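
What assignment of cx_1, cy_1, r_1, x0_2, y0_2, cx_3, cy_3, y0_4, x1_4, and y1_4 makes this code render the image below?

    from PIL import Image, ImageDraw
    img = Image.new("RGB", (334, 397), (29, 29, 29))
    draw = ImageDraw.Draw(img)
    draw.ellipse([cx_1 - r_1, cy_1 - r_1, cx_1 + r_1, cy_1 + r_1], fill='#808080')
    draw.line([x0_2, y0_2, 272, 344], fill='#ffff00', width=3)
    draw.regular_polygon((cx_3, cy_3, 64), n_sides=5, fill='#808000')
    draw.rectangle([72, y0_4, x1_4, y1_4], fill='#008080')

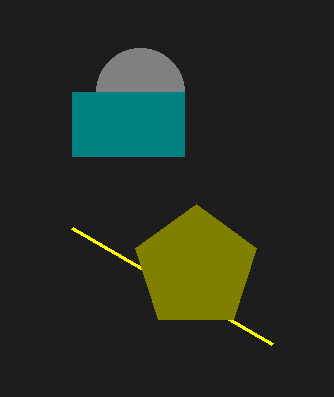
cx_1 = 140, cy_1 = 92, r_1 = 44, x0_2 = 72, y0_2 = 228, cx_3 = 196, cy_3 = 268, y0_4 = 92, x1_4 = 184, y1_4 = 156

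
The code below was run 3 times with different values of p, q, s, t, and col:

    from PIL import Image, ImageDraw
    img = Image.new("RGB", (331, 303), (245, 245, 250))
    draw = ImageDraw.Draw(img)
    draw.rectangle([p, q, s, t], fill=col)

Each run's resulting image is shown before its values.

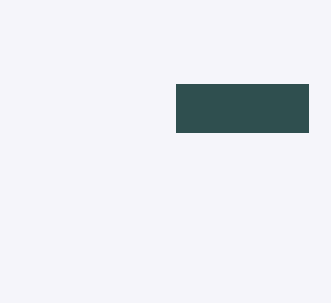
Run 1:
p = 176; q = 84; s = 308; t = 132; col = 'darkslategray'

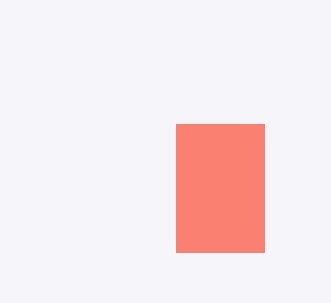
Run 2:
p = 176; q = 124; s = 264; t = 252; col = 'salmon'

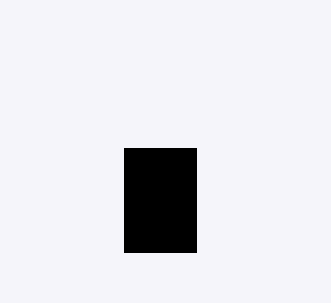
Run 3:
p = 124, q = 148, s = 196, t = 252, col = 'black'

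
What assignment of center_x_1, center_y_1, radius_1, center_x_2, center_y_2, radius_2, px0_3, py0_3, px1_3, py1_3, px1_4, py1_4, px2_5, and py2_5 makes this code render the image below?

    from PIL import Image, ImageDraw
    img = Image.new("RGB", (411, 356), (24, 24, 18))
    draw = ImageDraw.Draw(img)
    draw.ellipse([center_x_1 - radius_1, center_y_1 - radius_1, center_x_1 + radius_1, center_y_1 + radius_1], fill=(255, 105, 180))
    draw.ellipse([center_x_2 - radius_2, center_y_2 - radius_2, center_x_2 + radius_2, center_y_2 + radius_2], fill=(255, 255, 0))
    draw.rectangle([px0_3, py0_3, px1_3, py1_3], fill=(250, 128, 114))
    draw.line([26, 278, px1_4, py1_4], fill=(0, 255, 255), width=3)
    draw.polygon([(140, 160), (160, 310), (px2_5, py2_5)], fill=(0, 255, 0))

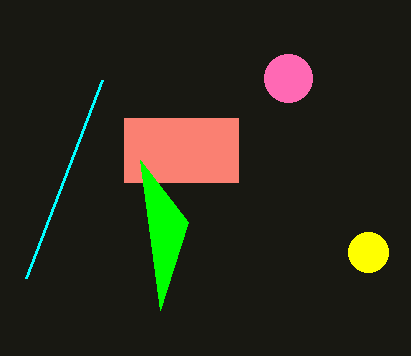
center_x_1 = 288; center_y_1 = 78; radius_1 = 24; center_x_2 = 368; center_y_2 = 252; radius_2 = 20; px0_3 = 124; py0_3 = 118; px1_3 = 238; py1_3 = 182; px1_4 = 102; py1_4 = 80; px2_5 = 188; py2_5 = 222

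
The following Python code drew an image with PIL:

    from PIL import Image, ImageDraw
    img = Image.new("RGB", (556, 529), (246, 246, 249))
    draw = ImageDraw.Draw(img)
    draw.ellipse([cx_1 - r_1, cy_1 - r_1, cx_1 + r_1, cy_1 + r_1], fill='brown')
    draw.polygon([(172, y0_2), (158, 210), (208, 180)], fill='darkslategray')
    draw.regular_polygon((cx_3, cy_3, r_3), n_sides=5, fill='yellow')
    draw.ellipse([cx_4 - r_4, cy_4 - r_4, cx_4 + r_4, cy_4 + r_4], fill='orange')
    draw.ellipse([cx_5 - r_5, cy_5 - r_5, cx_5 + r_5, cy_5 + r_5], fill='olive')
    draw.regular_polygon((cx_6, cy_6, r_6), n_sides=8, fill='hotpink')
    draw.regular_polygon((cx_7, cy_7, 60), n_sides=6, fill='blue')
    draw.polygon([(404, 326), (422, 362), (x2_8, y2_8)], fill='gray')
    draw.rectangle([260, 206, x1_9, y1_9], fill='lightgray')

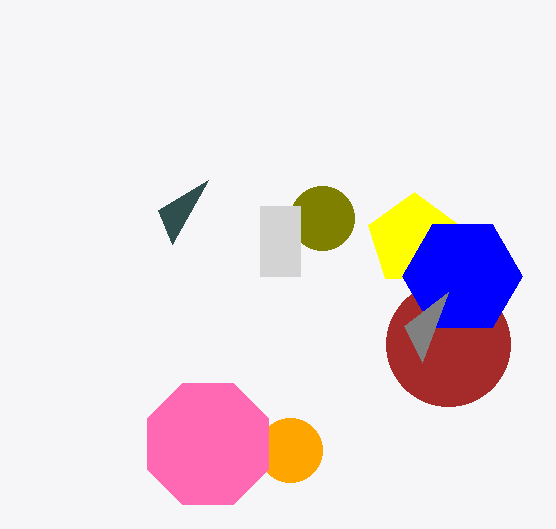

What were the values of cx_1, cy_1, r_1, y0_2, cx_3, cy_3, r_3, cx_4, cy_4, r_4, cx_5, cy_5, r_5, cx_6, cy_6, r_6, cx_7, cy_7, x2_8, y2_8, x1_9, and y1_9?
cx_1 = 448
cy_1 = 344
r_1 = 62
y0_2 = 244
cx_3 = 414
cy_3 = 240
r_3 = 48
cx_4 = 290
cy_4 = 450
r_4 = 32
cx_5 = 322
cy_5 = 218
r_5 = 32
cx_6 = 208
cy_6 = 444
r_6 = 66
cx_7 = 462
cy_7 = 276
x2_8 = 448
y2_8 = 292
x1_9 = 300
y1_9 = 276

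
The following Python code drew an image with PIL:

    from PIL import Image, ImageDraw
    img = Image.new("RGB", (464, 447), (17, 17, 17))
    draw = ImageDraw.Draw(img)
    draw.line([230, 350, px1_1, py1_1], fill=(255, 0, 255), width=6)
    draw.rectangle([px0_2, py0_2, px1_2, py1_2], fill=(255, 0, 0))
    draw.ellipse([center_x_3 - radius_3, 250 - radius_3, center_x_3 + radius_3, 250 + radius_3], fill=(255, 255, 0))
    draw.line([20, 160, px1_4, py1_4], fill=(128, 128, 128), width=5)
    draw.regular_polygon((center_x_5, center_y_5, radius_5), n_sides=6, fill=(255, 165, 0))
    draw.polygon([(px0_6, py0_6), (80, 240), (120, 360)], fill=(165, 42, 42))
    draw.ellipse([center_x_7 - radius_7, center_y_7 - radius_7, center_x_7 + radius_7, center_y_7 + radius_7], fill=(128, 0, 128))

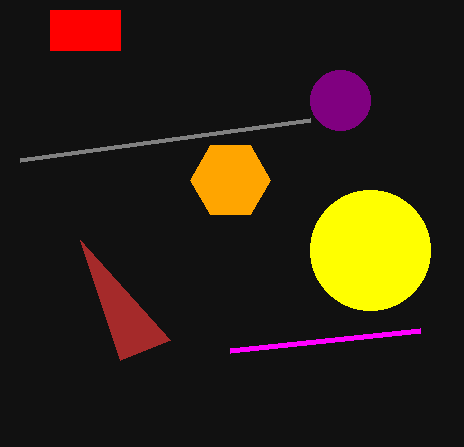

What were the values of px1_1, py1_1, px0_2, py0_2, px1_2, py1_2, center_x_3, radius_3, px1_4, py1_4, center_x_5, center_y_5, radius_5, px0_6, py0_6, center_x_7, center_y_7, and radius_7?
px1_1 = 420, py1_1 = 330, px0_2 = 50, py0_2 = 10, px1_2 = 120, py1_2 = 50, center_x_3 = 370, radius_3 = 60, px1_4 = 310, py1_4 = 120, center_x_5 = 230, center_y_5 = 180, radius_5 = 40, px0_6 = 170, py0_6 = 340, center_x_7 = 340, center_y_7 = 100, radius_7 = 30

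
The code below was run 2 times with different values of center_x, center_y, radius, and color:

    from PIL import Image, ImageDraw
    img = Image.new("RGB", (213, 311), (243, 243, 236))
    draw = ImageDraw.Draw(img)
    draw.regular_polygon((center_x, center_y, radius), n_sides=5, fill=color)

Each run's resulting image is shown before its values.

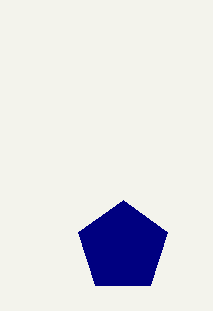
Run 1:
center_x = 123, center_y = 247, radius = 47, color = 'navy'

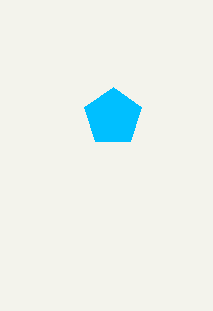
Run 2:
center_x = 113; center_y = 117; radius = 30; color = 'deepskyblue'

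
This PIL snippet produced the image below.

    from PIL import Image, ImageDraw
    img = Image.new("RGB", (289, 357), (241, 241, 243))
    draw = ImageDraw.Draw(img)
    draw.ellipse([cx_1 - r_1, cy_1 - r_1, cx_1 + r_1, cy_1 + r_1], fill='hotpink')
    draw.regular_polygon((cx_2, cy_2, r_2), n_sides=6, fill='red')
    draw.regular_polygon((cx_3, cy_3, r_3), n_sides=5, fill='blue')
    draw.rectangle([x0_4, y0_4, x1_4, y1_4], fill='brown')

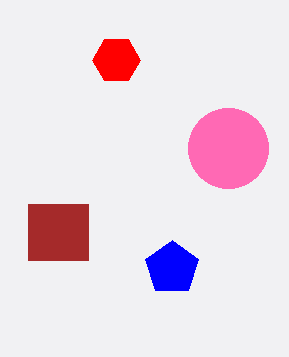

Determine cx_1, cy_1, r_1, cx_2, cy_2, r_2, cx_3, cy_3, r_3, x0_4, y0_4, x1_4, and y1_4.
cx_1 = 228
cy_1 = 148
r_1 = 40
cx_2 = 116
cy_2 = 60
r_2 = 24
cx_3 = 172
cy_3 = 268
r_3 = 28
x0_4 = 28
y0_4 = 204
x1_4 = 88
y1_4 = 260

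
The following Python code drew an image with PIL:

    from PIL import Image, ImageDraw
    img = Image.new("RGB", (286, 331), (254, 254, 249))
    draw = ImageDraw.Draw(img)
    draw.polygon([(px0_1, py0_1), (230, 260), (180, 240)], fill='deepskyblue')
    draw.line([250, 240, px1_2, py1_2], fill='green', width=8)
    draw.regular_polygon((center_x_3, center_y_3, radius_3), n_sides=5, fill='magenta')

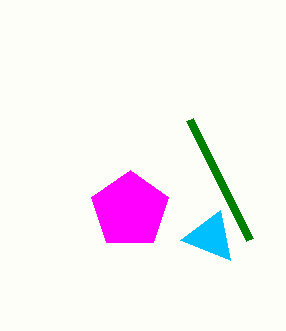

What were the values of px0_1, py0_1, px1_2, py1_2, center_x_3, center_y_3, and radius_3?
px0_1 = 220; py0_1 = 210; px1_2 = 190; py1_2 = 120; center_x_3 = 130; center_y_3 = 210; radius_3 = 40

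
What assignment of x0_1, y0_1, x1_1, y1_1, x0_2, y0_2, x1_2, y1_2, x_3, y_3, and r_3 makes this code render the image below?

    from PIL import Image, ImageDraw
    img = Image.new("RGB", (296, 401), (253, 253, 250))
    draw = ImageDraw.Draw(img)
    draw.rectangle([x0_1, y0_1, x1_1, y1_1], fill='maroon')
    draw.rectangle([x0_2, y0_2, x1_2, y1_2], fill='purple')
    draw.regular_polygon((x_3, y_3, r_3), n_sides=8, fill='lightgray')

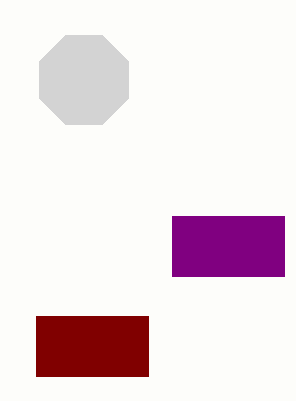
x0_1 = 36, y0_1 = 316, x1_1 = 148, y1_1 = 376, x0_2 = 172, y0_2 = 216, x1_2 = 284, y1_2 = 276, x_3 = 84, y_3 = 80, r_3 = 48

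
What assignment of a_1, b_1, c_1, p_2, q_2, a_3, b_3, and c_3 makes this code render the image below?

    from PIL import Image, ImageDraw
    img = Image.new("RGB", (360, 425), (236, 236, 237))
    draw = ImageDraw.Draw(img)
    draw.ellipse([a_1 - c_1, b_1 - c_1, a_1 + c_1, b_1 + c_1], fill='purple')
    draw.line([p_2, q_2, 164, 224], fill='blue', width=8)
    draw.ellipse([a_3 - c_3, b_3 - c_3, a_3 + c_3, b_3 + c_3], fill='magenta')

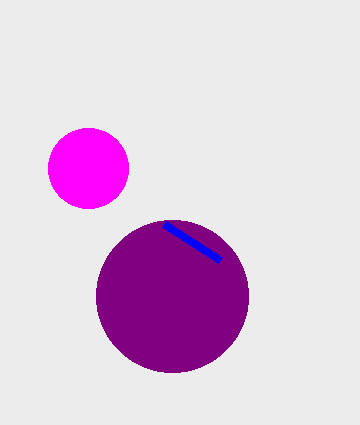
a_1 = 172, b_1 = 296, c_1 = 76, p_2 = 220, q_2 = 260, a_3 = 88, b_3 = 168, c_3 = 40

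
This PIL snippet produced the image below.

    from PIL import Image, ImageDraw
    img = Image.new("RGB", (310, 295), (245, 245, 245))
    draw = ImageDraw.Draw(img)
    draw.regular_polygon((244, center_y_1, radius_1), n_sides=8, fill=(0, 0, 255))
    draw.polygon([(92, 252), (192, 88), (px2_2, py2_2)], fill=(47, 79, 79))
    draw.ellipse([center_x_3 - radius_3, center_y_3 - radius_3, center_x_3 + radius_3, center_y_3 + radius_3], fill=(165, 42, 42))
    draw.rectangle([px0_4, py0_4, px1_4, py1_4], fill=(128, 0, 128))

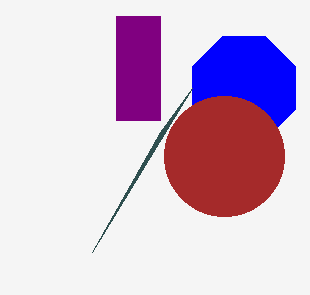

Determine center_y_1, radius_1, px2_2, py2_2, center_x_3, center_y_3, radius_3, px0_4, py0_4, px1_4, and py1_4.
center_y_1 = 88; radius_1 = 56; px2_2 = 160; py2_2 = 132; center_x_3 = 224; center_y_3 = 156; radius_3 = 60; px0_4 = 116; py0_4 = 16; px1_4 = 160; py1_4 = 120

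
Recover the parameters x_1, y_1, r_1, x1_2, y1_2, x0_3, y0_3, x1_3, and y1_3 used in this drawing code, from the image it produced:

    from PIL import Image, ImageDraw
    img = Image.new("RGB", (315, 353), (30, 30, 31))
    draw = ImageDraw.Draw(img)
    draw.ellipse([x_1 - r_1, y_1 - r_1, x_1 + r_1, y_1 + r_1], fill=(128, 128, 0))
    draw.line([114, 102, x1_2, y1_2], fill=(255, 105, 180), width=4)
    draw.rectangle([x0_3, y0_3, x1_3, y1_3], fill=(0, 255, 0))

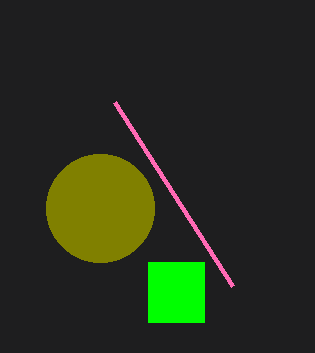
x_1 = 100
y_1 = 208
r_1 = 54
x1_2 = 232
y1_2 = 286
x0_3 = 148
y0_3 = 262
x1_3 = 204
y1_3 = 322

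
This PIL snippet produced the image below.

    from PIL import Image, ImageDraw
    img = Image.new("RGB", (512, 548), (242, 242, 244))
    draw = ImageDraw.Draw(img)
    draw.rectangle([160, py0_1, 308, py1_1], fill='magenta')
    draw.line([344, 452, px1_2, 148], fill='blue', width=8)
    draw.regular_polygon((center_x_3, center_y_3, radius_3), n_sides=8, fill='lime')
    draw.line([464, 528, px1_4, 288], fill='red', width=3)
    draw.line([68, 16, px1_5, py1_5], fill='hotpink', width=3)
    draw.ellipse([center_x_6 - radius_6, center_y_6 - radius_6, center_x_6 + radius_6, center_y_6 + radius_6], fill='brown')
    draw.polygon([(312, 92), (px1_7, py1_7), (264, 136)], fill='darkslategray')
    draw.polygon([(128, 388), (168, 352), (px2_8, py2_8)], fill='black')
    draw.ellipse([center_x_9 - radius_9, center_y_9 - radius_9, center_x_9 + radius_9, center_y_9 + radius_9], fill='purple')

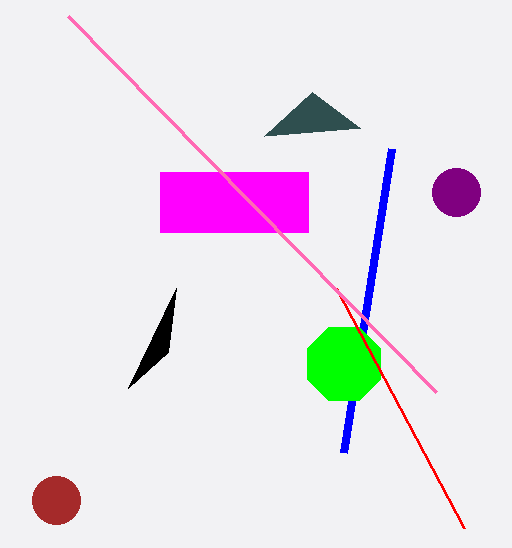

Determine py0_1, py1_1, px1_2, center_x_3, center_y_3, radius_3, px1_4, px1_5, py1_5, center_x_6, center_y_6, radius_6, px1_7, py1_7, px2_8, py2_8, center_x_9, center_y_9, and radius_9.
py0_1 = 172; py1_1 = 232; px1_2 = 392; center_x_3 = 344; center_y_3 = 364; radius_3 = 40; px1_4 = 336; px1_5 = 436; py1_5 = 392; center_x_6 = 56; center_y_6 = 500; radius_6 = 24; px1_7 = 360; py1_7 = 128; px2_8 = 176; py2_8 = 288; center_x_9 = 456; center_y_9 = 192; radius_9 = 24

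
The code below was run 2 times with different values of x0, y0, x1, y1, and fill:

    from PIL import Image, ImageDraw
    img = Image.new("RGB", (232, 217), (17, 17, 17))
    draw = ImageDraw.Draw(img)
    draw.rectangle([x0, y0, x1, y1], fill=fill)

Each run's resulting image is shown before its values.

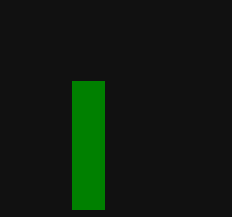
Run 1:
x0 = 72, y0 = 81, x1 = 104, y1 = 209, fill = 'green'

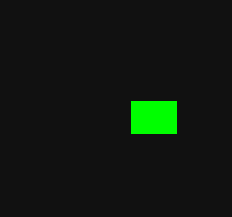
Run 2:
x0 = 131; y0 = 101; x1 = 176; y1 = 133; fill = 'lime'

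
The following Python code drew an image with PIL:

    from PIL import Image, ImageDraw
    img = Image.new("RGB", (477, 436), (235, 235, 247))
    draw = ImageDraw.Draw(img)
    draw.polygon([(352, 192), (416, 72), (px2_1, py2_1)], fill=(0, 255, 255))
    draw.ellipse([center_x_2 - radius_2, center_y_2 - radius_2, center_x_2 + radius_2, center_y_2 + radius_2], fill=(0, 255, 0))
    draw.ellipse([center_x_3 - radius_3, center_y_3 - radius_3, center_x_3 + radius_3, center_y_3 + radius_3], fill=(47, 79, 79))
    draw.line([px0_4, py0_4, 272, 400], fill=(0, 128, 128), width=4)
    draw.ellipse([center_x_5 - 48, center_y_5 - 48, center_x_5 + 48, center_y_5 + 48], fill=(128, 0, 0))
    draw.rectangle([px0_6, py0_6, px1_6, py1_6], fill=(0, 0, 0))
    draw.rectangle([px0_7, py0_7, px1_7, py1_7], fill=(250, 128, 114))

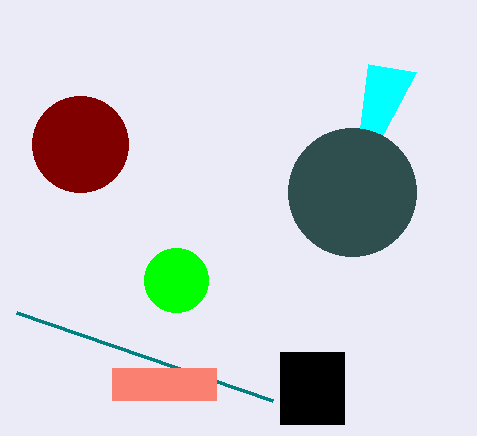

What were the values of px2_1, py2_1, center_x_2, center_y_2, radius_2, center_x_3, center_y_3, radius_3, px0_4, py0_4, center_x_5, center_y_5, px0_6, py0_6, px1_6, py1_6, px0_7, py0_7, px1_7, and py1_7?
px2_1 = 368; py2_1 = 64; center_x_2 = 176; center_y_2 = 280; radius_2 = 32; center_x_3 = 352; center_y_3 = 192; radius_3 = 64; px0_4 = 16; py0_4 = 312; center_x_5 = 80; center_y_5 = 144; px0_6 = 280; py0_6 = 352; px1_6 = 344; py1_6 = 424; px0_7 = 112; py0_7 = 368; px1_7 = 216; py1_7 = 400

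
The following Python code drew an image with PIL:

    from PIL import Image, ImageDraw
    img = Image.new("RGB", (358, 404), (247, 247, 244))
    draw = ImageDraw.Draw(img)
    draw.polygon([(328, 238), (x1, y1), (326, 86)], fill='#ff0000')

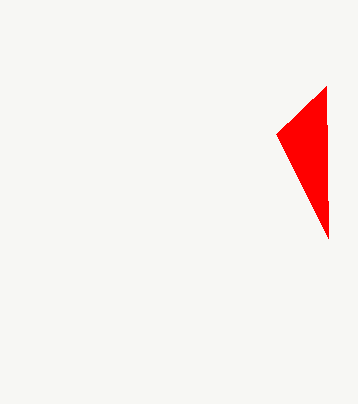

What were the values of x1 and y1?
x1 = 276; y1 = 134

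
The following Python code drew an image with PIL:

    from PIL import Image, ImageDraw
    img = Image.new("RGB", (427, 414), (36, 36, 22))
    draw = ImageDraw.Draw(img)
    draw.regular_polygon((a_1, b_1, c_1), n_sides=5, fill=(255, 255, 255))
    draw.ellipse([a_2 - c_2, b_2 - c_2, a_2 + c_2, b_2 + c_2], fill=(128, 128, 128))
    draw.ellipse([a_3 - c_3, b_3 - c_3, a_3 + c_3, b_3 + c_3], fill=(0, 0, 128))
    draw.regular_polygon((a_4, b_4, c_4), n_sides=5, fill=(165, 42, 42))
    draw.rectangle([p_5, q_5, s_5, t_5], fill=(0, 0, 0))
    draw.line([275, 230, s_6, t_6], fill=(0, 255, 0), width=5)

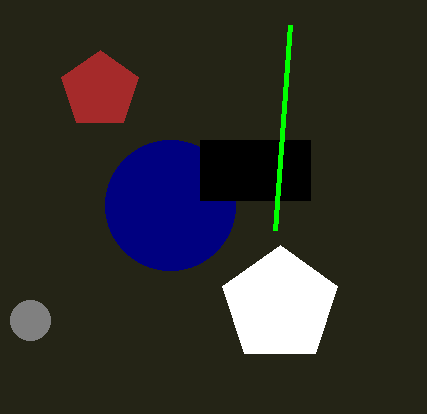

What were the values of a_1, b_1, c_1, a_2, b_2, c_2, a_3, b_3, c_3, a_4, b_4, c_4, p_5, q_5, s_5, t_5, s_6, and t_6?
a_1 = 280
b_1 = 305
c_1 = 60
a_2 = 30
b_2 = 320
c_2 = 20
a_3 = 170
b_3 = 205
c_3 = 65
a_4 = 100
b_4 = 90
c_4 = 40
p_5 = 200
q_5 = 140
s_5 = 310
t_5 = 200
s_6 = 290
t_6 = 25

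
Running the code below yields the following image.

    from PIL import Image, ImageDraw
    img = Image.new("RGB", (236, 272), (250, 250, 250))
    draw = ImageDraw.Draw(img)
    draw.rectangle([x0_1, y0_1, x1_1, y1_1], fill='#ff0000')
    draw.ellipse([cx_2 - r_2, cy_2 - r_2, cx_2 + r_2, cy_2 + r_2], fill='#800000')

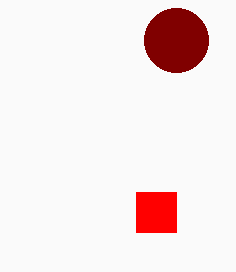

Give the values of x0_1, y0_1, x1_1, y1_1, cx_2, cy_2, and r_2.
x0_1 = 136
y0_1 = 192
x1_1 = 176
y1_1 = 232
cx_2 = 176
cy_2 = 40
r_2 = 32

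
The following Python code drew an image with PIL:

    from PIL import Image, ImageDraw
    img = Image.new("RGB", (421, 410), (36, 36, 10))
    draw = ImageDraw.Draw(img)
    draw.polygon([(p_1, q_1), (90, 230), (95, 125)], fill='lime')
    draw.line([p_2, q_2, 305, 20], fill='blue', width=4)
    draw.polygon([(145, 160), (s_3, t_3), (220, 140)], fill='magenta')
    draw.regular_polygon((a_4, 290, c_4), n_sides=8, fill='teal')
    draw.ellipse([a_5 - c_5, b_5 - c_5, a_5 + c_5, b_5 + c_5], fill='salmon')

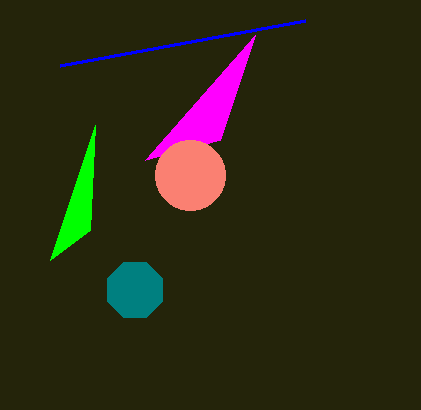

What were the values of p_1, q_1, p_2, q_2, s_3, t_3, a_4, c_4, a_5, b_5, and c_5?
p_1 = 50, q_1 = 260, p_2 = 60, q_2 = 65, s_3 = 255, t_3 = 35, a_4 = 135, c_4 = 30, a_5 = 190, b_5 = 175, c_5 = 35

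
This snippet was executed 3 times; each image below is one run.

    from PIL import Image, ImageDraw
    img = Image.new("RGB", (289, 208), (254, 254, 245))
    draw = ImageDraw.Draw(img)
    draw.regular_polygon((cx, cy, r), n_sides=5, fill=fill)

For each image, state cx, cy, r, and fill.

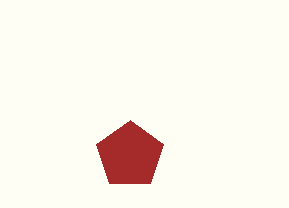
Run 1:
cx = 130, cy = 155, r = 35, fill = 'brown'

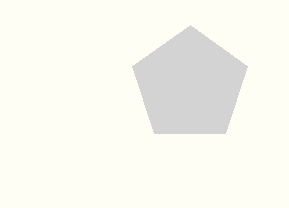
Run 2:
cx = 190
cy = 85
r = 60
fill = 'lightgray'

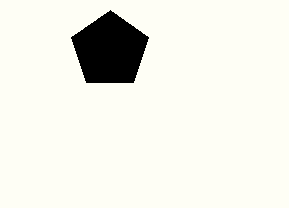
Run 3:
cx = 110; cy = 50; r = 40; fill = 'black'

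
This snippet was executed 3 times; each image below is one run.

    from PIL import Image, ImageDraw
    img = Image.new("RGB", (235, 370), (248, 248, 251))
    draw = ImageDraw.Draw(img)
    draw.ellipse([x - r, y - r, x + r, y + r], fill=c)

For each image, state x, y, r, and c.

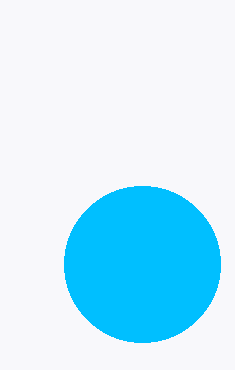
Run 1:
x = 142, y = 264, r = 78, c = 'deepskyblue'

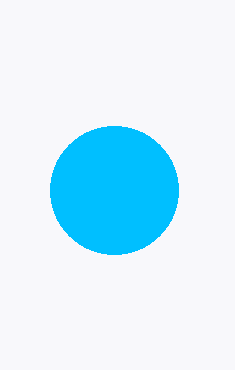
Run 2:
x = 114
y = 190
r = 64
c = 'deepskyblue'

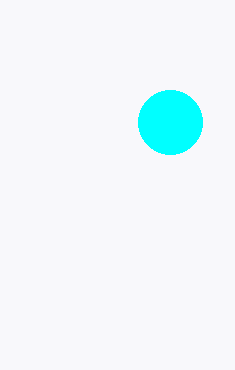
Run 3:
x = 170; y = 122; r = 32; c = 'cyan'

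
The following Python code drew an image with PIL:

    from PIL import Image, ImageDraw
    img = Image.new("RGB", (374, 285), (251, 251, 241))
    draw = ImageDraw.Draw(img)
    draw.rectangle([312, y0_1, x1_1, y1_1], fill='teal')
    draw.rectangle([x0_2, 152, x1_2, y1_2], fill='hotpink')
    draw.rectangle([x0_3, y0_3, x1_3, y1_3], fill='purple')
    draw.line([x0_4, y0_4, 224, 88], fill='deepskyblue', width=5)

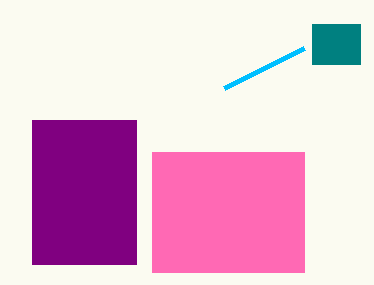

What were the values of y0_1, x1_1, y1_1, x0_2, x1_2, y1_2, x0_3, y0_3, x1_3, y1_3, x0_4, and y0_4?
y0_1 = 24, x1_1 = 360, y1_1 = 64, x0_2 = 152, x1_2 = 304, y1_2 = 272, x0_3 = 32, y0_3 = 120, x1_3 = 136, y1_3 = 264, x0_4 = 304, y0_4 = 48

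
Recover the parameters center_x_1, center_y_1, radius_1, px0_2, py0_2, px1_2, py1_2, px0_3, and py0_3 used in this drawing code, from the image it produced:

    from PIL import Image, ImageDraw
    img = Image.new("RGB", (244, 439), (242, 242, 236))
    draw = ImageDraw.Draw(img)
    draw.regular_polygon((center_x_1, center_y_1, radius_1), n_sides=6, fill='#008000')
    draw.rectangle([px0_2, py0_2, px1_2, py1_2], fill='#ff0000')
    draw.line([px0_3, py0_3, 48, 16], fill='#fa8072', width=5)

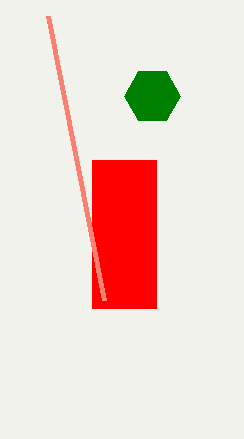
center_x_1 = 152
center_y_1 = 96
radius_1 = 28
px0_2 = 92
py0_2 = 160
px1_2 = 156
py1_2 = 308
px0_3 = 104
py0_3 = 300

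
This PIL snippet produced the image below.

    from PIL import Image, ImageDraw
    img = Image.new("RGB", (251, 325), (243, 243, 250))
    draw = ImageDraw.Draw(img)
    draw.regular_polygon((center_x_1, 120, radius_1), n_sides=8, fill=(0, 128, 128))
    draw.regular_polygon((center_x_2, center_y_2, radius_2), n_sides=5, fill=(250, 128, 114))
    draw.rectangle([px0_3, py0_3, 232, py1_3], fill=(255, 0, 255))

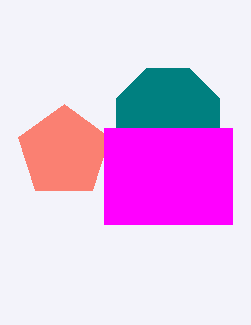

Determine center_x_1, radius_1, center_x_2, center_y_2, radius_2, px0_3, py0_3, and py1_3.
center_x_1 = 168
radius_1 = 56
center_x_2 = 64
center_y_2 = 152
radius_2 = 48
px0_3 = 104
py0_3 = 128
py1_3 = 224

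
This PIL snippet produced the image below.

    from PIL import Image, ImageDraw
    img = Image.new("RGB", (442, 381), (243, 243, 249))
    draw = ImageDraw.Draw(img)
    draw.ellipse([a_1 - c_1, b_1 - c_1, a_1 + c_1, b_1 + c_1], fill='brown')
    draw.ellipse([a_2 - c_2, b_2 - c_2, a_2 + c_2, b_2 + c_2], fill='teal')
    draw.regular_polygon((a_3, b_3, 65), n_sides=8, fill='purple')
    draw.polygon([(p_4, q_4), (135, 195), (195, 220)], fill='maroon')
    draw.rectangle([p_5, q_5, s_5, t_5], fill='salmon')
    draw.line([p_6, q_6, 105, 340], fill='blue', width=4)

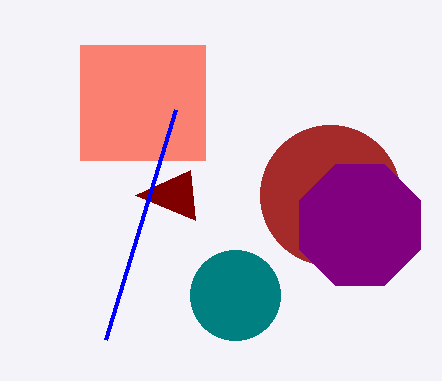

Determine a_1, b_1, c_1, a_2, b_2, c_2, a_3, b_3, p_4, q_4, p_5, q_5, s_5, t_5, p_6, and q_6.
a_1 = 330, b_1 = 195, c_1 = 70, a_2 = 235, b_2 = 295, c_2 = 45, a_3 = 360, b_3 = 225, p_4 = 190, q_4 = 170, p_5 = 80, q_5 = 45, s_5 = 205, t_5 = 160, p_6 = 175, q_6 = 110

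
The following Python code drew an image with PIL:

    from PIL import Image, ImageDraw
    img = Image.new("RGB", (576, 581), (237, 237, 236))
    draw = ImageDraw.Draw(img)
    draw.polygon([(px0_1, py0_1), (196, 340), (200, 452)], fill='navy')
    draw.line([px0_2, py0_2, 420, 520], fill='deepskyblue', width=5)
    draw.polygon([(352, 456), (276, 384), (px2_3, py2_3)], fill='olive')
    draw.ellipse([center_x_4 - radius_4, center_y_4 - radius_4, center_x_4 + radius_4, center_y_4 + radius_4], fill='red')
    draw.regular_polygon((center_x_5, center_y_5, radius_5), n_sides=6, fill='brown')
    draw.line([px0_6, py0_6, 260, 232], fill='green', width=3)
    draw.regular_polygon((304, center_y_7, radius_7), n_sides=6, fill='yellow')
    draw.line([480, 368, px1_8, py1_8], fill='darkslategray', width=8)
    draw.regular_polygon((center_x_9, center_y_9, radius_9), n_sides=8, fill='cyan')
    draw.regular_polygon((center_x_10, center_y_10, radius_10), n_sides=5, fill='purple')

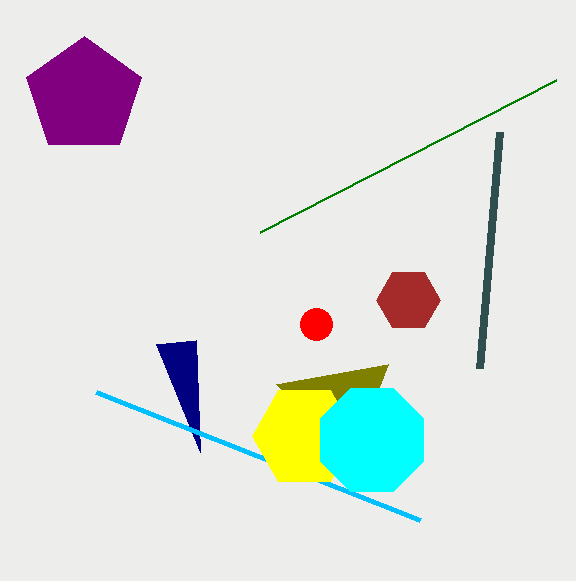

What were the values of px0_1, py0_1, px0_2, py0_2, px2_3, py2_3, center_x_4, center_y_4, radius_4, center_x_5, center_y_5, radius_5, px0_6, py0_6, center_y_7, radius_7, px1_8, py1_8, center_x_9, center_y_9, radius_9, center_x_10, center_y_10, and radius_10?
px0_1 = 156; py0_1 = 344; px0_2 = 96; py0_2 = 392; px2_3 = 388; py2_3 = 364; center_x_4 = 316; center_y_4 = 324; radius_4 = 16; center_x_5 = 408; center_y_5 = 300; radius_5 = 32; px0_6 = 556; py0_6 = 80; center_y_7 = 436; radius_7 = 52; px1_8 = 500; py1_8 = 132; center_x_9 = 372; center_y_9 = 440; radius_9 = 56; center_x_10 = 84; center_y_10 = 96; radius_10 = 60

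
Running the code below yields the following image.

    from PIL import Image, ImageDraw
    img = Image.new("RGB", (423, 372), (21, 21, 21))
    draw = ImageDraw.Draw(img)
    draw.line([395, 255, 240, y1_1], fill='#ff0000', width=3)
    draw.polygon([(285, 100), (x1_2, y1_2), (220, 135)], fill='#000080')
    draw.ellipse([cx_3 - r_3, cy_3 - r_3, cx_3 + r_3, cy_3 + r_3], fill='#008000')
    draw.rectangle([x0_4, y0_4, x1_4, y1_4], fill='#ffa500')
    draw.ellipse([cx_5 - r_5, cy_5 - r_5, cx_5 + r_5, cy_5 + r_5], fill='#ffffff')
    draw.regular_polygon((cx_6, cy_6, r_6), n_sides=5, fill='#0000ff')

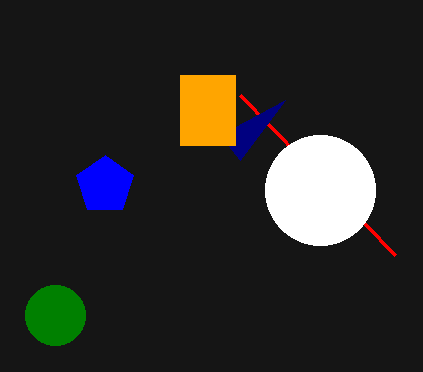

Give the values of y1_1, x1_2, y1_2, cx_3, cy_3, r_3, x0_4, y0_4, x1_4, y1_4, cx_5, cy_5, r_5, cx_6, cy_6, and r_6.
y1_1 = 95; x1_2 = 240; y1_2 = 160; cx_3 = 55; cy_3 = 315; r_3 = 30; x0_4 = 180; y0_4 = 75; x1_4 = 235; y1_4 = 145; cx_5 = 320; cy_5 = 190; r_5 = 55; cx_6 = 105; cy_6 = 185; r_6 = 30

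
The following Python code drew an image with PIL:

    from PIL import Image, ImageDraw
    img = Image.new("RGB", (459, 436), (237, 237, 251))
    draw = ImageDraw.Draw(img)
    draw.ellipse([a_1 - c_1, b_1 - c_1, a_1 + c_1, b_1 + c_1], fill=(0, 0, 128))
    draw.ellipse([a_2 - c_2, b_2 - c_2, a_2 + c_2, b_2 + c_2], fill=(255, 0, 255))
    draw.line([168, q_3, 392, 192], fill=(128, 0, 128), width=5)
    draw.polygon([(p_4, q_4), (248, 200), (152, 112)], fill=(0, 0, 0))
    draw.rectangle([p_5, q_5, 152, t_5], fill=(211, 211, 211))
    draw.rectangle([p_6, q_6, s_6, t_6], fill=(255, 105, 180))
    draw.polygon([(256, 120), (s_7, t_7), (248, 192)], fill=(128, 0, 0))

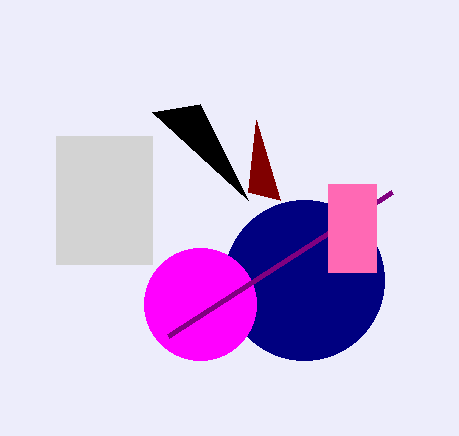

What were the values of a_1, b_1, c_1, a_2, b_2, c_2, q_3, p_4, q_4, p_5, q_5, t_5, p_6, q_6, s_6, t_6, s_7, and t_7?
a_1 = 304, b_1 = 280, c_1 = 80, a_2 = 200, b_2 = 304, c_2 = 56, q_3 = 336, p_4 = 200, q_4 = 104, p_5 = 56, q_5 = 136, t_5 = 264, p_6 = 328, q_6 = 184, s_6 = 376, t_6 = 272, s_7 = 280, t_7 = 200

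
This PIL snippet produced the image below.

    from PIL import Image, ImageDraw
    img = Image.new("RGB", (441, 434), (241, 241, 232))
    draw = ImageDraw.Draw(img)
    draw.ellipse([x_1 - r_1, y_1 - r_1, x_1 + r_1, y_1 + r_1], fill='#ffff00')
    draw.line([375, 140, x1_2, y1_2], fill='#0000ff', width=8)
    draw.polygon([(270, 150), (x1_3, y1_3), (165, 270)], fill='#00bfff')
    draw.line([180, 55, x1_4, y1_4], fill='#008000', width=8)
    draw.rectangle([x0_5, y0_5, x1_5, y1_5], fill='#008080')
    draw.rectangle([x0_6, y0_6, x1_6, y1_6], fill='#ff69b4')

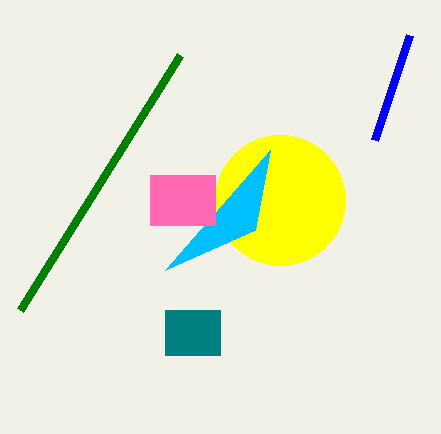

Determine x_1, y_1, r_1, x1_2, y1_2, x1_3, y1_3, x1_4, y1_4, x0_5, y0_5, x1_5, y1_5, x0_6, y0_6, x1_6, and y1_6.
x_1 = 280
y_1 = 200
r_1 = 65
x1_2 = 410
y1_2 = 35
x1_3 = 255
y1_3 = 230
x1_4 = 20
y1_4 = 310
x0_5 = 165
y0_5 = 310
x1_5 = 220
y1_5 = 355
x0_6 = 150
y0_6 = 175
x1_6 = 215
y1_6 = 225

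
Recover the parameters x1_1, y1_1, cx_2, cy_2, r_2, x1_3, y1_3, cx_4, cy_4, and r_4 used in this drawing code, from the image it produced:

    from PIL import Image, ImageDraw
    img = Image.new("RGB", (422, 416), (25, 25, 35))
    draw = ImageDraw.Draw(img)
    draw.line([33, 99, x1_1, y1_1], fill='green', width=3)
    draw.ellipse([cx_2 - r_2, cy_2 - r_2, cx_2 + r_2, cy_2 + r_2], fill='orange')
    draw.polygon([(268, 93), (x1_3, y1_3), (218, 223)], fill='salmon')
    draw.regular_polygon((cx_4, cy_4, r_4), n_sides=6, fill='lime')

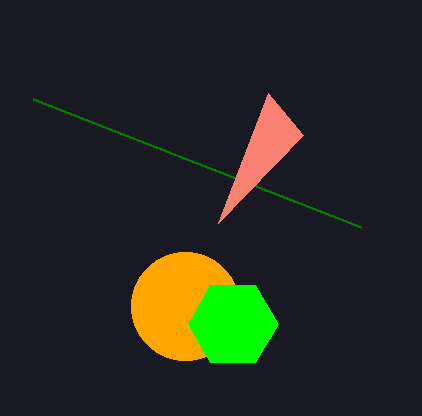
x1_1 = 361
y1_1 = 227
cx_2 = 185
cy_2 = 306
r_2 = 54
x1_3 = 303
y1_3 = 135
cx_4 = 233
cy_4 = 324
r_4 = 45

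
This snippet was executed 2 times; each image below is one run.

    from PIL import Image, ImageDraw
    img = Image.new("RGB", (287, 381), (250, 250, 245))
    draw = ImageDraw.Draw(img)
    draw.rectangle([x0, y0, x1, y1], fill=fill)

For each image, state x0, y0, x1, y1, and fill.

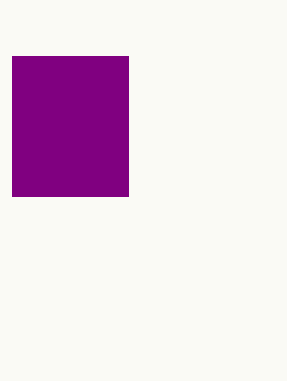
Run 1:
x0 = 12; y0 = 56; x1 = 128; y1 = 196; fill = 'purple'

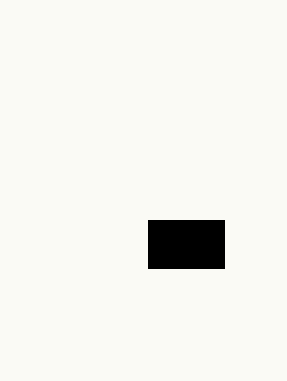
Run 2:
x0 = 148; y0 = 220; x1 = 224; y1 = 268; fill = 'black'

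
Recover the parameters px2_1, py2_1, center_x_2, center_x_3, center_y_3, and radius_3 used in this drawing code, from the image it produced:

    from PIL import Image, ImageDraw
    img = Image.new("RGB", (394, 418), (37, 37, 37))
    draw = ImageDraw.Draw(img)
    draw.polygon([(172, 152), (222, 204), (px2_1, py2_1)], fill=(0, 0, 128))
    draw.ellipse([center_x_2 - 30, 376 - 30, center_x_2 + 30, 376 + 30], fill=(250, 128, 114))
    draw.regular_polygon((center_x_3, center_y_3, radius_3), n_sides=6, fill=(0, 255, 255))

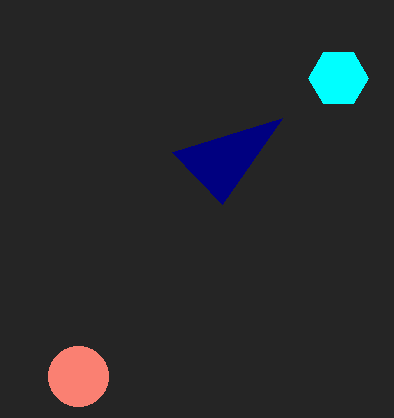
px2_1 = 282
py2_1 = 118
center_x_2 = 78
center_x_3 = 338
center_y_3 = 78
radius_3 = 30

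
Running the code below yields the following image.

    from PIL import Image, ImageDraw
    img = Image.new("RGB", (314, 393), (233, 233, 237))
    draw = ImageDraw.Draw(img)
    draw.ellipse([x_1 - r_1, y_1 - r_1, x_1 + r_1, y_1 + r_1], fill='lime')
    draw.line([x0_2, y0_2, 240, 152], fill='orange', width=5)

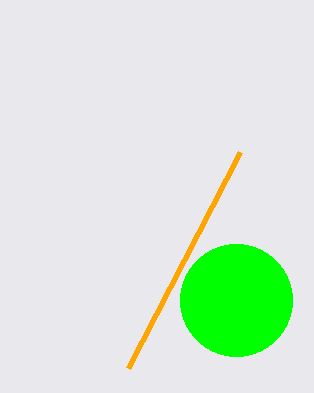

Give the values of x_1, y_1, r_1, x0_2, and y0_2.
x_1 = 236
y_1 = 300
r_1 = 56
x0_2 = 128
y0_2 = 368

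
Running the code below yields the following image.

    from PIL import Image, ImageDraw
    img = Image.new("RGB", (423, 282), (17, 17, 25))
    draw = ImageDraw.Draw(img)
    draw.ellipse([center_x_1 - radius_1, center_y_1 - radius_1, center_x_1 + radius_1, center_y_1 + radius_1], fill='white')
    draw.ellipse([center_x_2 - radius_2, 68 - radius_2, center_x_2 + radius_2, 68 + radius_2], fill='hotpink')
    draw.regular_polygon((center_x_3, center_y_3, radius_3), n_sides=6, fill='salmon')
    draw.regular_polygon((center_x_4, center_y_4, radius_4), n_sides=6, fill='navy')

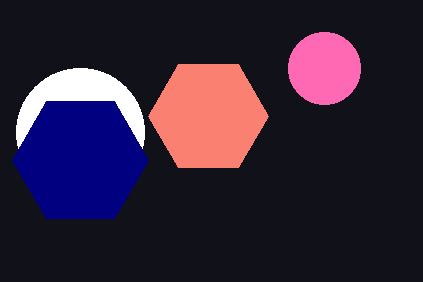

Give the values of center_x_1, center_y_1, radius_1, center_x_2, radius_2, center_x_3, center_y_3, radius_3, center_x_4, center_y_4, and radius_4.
center_x_1 = 80, center_y_1 = 132, radius_1 = 64, center_x_2 = 324, radius_2 = 36, center_x_3 = 208, center_y_3 = 116, radius_3 = 60, center_x_4 = 80, center_y_4 = 160, radius_4 = 68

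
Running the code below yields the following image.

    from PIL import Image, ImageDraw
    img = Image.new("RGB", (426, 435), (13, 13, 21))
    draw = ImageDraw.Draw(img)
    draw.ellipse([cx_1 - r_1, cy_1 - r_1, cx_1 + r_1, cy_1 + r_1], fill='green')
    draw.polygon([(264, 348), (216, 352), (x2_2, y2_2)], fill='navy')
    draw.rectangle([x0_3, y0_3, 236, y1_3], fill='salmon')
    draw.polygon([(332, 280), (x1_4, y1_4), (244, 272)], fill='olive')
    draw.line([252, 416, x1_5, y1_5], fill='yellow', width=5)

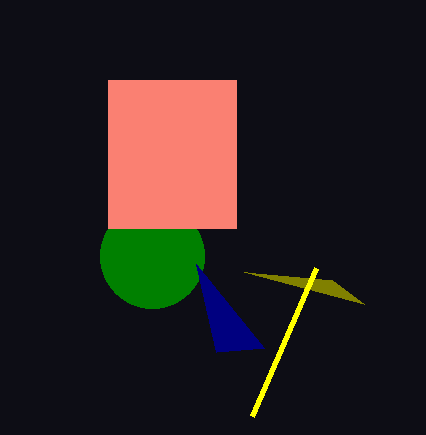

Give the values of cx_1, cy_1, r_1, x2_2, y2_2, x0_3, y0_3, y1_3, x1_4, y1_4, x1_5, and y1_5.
cx_1 = 152, cy_1 = 256, r_1 = 52, x2_2 = 196, y2_2 = 264, x0_3 = 108, y0_3 = 80, y1_3 = 228, x1_4 = 364, y1_4 = 304, x1_5 = 316, y1_5 = 268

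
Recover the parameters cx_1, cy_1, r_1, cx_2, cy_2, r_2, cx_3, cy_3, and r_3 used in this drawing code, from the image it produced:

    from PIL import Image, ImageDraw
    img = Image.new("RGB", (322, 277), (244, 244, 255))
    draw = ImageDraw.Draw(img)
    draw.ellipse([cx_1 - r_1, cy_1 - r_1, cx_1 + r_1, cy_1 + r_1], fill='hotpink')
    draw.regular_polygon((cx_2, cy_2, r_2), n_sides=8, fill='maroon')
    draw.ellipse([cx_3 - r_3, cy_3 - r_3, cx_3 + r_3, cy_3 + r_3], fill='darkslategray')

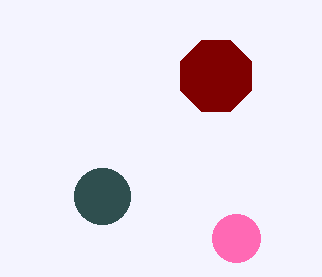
cx_1 = 236
cy_1 = 238
r_1 = 24
cx_2 = 216
cy_2 = 76
r_2 = 38
cx_3 = 102
cy_3 = 196
r_3 = 28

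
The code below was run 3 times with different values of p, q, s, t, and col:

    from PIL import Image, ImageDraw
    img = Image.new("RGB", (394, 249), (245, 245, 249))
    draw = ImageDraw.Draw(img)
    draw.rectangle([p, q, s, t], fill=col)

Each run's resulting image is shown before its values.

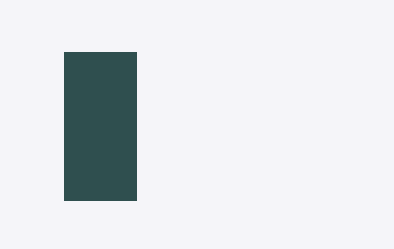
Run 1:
p = 64, q = 52, s = 136, t = 200, col = 'darkslategray'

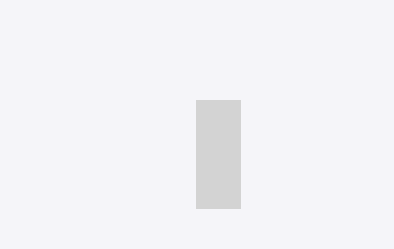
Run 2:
p = 196; q = 100; s = 240; t = 208; col = 'lightgray'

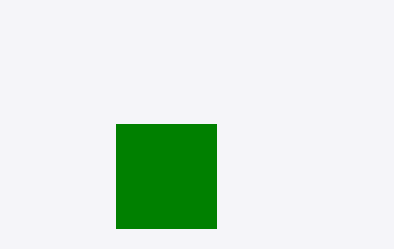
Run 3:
p = 116, q = 124, s = 216, t = 228, col = 'green'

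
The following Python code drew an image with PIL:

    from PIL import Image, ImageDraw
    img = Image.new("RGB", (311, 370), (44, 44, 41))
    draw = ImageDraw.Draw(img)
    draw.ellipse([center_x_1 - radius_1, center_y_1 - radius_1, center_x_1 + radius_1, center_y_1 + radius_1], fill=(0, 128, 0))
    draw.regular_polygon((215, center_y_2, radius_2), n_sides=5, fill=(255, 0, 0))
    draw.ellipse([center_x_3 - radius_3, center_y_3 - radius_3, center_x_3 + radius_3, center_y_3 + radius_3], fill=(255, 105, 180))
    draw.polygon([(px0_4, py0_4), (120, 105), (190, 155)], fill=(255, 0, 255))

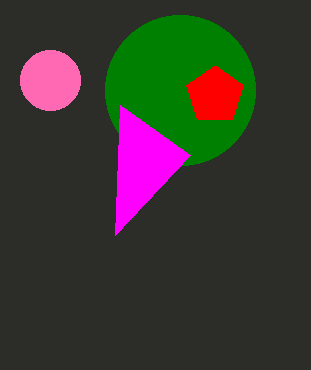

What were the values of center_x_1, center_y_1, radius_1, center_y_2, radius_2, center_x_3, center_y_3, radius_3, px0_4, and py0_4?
center_x_1 = 180; center_y_1 = 90; radius_1 = 75; center_y_2 = 95; radius_2 = 30; center_x_3 = 50; center_y_3 = 80; radius_3 = 30; px0_4 = 115; py0_4 = 235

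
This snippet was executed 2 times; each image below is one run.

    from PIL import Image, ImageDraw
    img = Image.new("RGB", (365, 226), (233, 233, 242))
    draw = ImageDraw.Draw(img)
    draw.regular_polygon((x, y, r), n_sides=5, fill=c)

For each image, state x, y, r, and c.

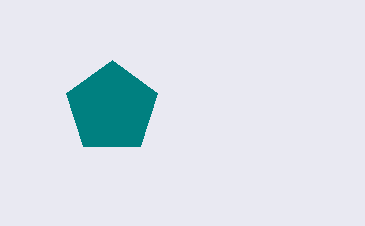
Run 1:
x = 112, y = 108, r = 48, c = 'teal'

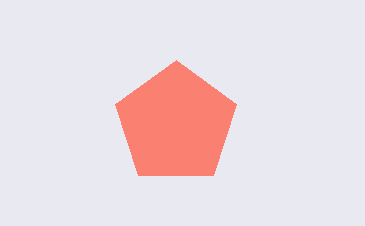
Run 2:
x = 176; y = 124; r = 64; c = 'salmon'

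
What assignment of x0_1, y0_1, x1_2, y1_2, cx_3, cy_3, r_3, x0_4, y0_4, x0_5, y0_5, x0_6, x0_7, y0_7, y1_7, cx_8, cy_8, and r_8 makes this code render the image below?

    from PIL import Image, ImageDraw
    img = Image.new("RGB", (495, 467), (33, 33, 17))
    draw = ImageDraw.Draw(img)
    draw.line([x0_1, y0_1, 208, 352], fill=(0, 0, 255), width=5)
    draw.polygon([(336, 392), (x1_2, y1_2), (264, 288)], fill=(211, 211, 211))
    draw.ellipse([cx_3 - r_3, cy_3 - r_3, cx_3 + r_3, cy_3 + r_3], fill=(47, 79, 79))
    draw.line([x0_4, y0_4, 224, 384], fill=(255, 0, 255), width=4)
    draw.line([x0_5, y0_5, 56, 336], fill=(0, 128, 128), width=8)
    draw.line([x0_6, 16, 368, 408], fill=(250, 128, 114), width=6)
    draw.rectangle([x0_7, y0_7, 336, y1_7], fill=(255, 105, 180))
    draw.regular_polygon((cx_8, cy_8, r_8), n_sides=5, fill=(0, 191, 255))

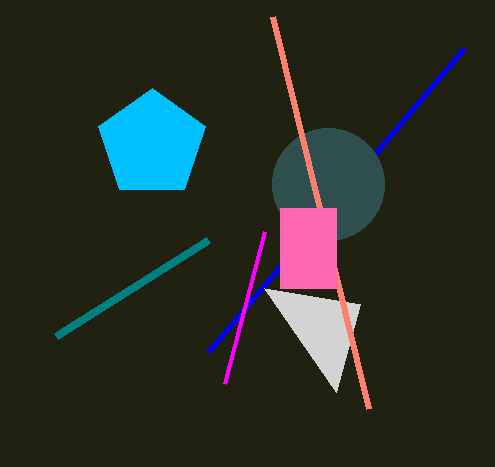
x0_1 = 464; y0_1 = 48; x1_2 = 360; y1_2 = 304; cx_3 = 328; cy_3 = 184; r_3 = 56; x0_4 = 264; y0_4 = 232; x0_5 = 208; y0_5 = 240; x0_6 = 272; x0_7 = 280; y0_7 = 208; y1_7 = 288; cx_8 = 152; cy_8 = 144; r_8 = 56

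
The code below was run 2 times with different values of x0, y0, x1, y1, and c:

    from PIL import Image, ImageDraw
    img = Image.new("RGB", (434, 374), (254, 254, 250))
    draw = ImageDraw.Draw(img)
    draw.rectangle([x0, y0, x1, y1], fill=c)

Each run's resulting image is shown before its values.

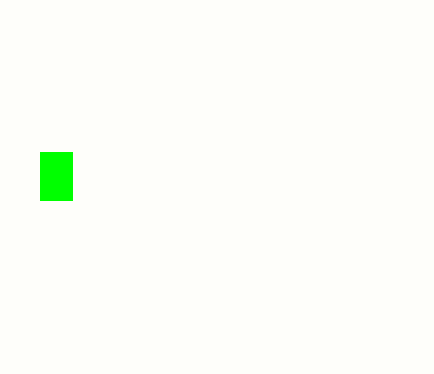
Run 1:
x0 = 40, y0 = 152, x1 = 72, y1 = 200, c = 'lime'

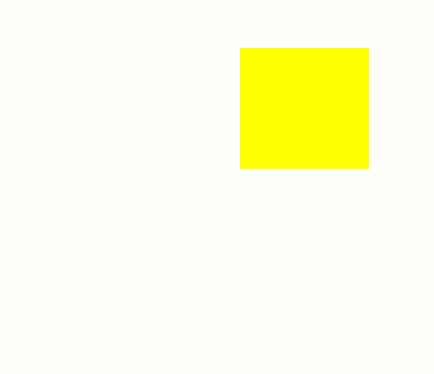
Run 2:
x0 = 240; y0 = 48; x1 = 368; y1 = 168; c = 'yellow'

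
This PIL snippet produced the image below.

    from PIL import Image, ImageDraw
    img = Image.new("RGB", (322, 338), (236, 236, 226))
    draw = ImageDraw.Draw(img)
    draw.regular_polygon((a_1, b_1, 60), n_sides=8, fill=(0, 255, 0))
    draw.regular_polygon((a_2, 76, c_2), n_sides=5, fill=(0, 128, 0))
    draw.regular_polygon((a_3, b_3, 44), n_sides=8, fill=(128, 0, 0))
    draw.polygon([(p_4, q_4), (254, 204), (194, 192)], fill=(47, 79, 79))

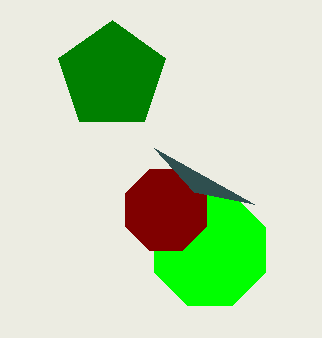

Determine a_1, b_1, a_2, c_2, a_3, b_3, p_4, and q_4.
a_1 = 210; b_1 = 250; a_2 = 112; c_2 = 56; a_3 = 166; b_3 = 210; p_4 = 154; q_4 = 148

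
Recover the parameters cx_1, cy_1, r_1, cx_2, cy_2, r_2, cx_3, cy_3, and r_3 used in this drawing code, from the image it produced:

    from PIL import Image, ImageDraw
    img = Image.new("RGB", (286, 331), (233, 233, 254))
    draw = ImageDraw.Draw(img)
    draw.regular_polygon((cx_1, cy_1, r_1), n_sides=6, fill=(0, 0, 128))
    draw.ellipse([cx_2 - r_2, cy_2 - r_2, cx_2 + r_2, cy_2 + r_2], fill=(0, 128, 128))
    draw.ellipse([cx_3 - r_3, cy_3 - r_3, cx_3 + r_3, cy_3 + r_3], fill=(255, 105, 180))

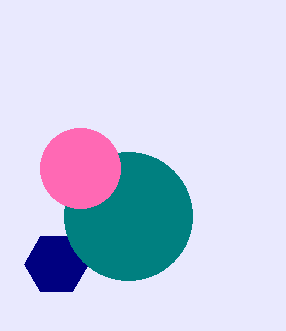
cx_1 = 56, cy_1 = 264, r_1 = 32, cx_2 = 128, cy_2 = 216, r_2 = 64, cx_3 = 80, cy_3 = 168, r_3 = 40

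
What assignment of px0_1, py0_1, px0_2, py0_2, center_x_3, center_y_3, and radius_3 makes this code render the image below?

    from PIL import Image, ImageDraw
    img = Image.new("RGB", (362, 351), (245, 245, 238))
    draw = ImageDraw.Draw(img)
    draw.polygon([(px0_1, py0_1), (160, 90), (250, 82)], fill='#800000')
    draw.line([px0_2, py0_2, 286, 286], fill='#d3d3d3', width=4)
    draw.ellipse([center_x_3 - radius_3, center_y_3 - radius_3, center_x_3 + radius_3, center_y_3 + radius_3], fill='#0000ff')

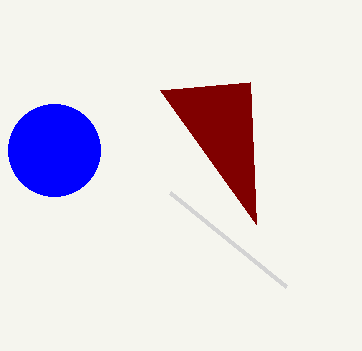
px0_1 = 256, py0_1 = 224, px0_2 = 170, py0_2 = 192, center_x_3 = 54, center_y_3 = 150, radius_3 = 46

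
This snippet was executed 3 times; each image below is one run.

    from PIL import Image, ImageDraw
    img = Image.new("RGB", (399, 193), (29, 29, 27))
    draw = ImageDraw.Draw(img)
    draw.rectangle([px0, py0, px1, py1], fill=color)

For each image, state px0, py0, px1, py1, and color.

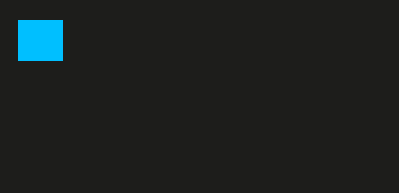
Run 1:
px0 = 18, py0 = 20, px1 = 62, py1 = 60, color = 'deepskyblue'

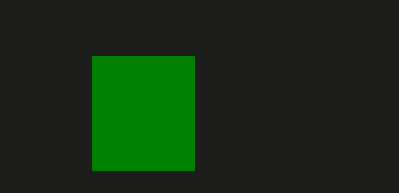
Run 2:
px0 = 92
py0 = 56
px1 = 194
py1 = 170
color = 'green'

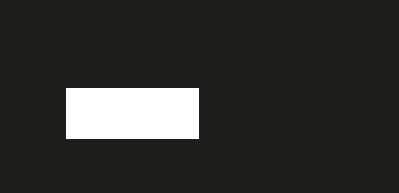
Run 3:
px0 = 66, py0 = 88, px1 = 198, py1 = 138, color = 'white'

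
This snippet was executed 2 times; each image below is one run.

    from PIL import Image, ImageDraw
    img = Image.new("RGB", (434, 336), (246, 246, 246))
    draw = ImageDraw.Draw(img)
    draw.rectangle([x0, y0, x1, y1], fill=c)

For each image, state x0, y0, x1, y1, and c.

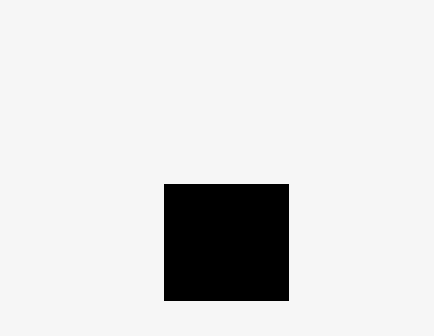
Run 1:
x0 = 164
y0 = 184
x1 = 288
y1 = 300
c = 'black'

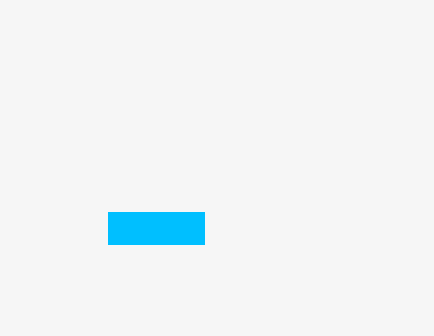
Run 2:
x0 = 108, y0 = 212, x1 = 204, y1 = 244, c = 'deepskyblue'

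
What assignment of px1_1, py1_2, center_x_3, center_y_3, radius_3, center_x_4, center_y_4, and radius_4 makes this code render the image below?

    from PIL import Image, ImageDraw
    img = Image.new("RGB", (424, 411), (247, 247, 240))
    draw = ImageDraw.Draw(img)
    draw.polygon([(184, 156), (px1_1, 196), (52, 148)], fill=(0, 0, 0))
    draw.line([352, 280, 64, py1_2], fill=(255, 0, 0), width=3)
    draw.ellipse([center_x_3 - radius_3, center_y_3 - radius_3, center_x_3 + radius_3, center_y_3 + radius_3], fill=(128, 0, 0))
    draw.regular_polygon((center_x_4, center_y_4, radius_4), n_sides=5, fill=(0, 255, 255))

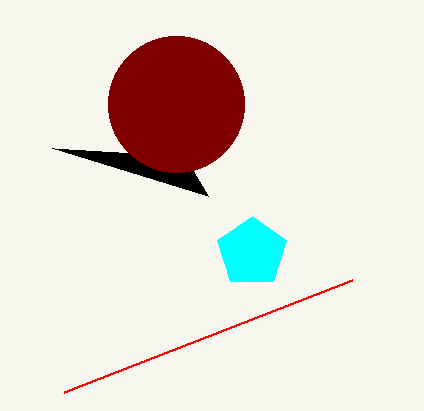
px1_1 = 208; py1_2 = 392; center_x_3 = 176; center_y_3 = 104; radius_3 = 68; center_x_4 = 252; center_y_4 = 252; radius_4 = 36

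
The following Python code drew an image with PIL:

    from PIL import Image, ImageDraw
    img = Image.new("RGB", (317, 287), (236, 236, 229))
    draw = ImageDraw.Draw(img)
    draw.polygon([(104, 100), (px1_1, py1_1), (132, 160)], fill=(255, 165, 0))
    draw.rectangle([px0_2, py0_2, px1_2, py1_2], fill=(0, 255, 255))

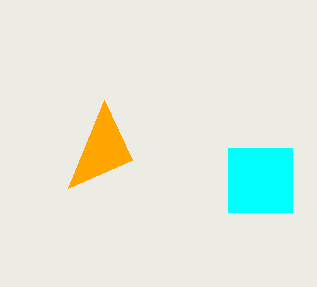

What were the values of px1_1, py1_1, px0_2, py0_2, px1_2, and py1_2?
px1_1 = 68, py1_1 = 188, px0_2 = 228, py0_2 = 148, px1_2 = 292, py1_2 = 212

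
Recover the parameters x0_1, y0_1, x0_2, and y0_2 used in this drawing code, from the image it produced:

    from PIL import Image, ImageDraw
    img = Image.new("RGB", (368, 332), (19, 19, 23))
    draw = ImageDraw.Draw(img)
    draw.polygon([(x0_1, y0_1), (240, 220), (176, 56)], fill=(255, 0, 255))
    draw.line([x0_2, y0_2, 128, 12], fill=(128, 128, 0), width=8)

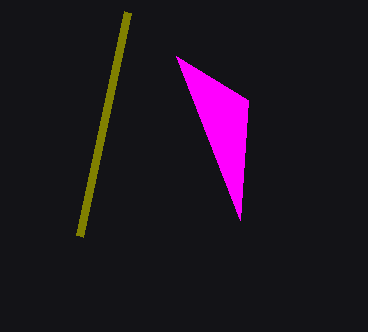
x0_1 = 248; y0_1 = 100; x0_2 = 80; y0_2 = 236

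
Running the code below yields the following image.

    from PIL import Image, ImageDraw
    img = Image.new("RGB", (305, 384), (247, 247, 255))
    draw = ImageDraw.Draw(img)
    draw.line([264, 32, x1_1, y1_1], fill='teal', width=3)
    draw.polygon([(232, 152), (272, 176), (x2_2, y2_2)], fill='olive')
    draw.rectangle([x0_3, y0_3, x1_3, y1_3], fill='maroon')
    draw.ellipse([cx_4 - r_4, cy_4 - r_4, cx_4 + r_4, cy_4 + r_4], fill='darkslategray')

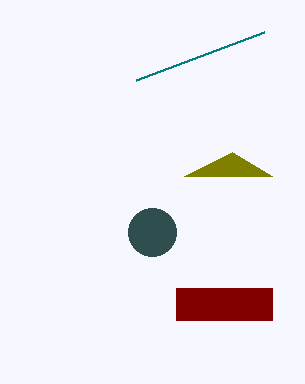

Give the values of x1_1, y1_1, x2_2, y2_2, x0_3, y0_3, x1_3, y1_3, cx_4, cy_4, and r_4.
x1_1 = 136
y1_1 = 80
x2_2 = 184
y2_2 = 176
x0_3 = 176
y0_3 = 288
x1_3 = 272
y1_3 = 320
cx_4 = 152
cy_4 = 232
r_4 = 24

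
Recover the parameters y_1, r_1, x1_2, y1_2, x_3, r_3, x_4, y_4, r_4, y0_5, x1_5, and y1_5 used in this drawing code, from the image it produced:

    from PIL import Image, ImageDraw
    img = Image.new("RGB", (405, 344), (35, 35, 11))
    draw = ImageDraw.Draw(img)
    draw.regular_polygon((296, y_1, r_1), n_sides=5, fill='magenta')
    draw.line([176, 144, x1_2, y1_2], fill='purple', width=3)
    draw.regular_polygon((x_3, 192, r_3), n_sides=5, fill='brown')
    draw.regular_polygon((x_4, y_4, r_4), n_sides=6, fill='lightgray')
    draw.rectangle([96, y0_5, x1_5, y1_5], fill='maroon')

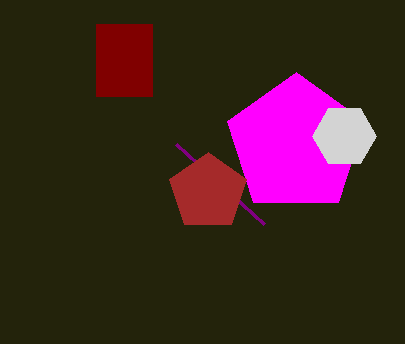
y_1 = 144; r_1 = 72; x1_2 = 264; y1_2 = 224; x_3 = 208; r_3 = 40; x_4 = 344; y_4 = 136; r_4 = 32; y0_5 = 24; x1_5 = 152; y1_5 = 96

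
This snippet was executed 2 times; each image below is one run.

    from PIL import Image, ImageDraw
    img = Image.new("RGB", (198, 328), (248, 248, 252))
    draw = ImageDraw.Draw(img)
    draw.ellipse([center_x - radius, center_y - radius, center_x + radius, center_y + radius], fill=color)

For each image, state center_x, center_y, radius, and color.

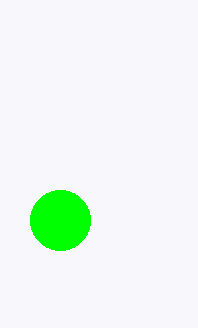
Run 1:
center_x = 60, center_y = 220, radius = 30, color = 'lime'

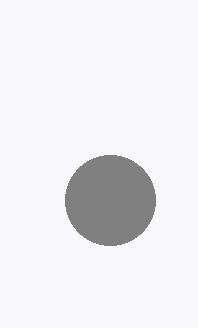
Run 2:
center_x = 110, center_y = 200, radius = 45, color = 'gray'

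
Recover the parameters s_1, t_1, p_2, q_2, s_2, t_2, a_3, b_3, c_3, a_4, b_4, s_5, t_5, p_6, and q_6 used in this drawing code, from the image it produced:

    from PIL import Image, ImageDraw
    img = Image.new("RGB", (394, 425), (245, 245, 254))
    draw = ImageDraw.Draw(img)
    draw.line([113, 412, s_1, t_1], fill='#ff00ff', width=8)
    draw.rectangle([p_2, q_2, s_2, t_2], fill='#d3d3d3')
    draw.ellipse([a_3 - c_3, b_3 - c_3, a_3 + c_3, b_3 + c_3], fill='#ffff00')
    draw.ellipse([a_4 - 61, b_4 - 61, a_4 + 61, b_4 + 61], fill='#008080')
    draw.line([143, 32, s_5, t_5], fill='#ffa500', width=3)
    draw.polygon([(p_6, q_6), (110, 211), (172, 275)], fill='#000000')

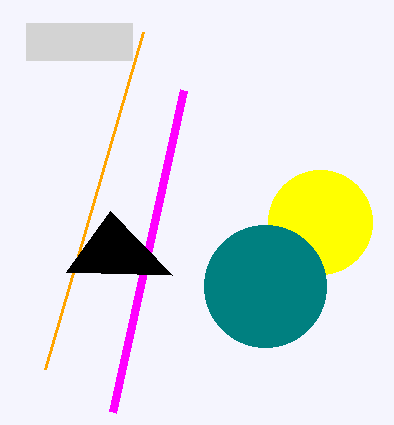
s_1 = 184
t_1 = 90
p_2 = 26
q_2 = 23
s_2 = 132
t_2 = 60
a_3 = 320
b_3 = 222
c_3 = 52
a_4 = 265
b_4 = 286
s_5 = 45
t_5 = 369
p_6 = 66
q_6 = 272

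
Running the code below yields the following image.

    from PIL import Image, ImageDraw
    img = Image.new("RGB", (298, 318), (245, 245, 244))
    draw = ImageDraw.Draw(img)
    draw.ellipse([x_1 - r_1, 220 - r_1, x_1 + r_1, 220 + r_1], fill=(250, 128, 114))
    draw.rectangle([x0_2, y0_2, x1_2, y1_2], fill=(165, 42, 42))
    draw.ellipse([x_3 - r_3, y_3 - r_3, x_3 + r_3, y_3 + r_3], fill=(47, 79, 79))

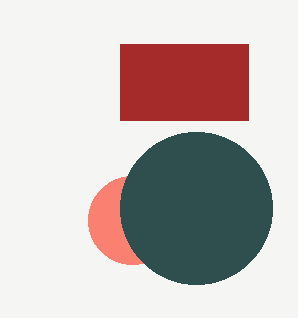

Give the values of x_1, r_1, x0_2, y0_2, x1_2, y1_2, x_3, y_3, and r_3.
x_1 = 132; r_1 = 44; x0_2 = 120; y0_2 = 44; x1_2 = 248; y1_2 = 120; x_3 = 196; y_3 = 208; r_3 = 76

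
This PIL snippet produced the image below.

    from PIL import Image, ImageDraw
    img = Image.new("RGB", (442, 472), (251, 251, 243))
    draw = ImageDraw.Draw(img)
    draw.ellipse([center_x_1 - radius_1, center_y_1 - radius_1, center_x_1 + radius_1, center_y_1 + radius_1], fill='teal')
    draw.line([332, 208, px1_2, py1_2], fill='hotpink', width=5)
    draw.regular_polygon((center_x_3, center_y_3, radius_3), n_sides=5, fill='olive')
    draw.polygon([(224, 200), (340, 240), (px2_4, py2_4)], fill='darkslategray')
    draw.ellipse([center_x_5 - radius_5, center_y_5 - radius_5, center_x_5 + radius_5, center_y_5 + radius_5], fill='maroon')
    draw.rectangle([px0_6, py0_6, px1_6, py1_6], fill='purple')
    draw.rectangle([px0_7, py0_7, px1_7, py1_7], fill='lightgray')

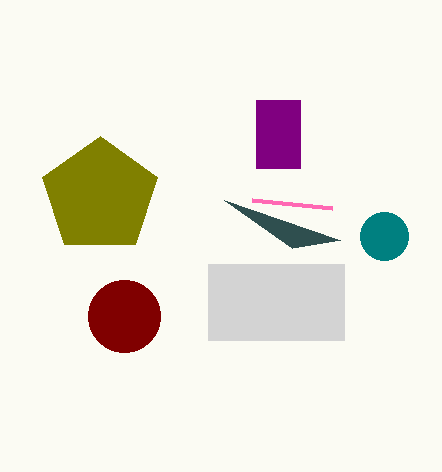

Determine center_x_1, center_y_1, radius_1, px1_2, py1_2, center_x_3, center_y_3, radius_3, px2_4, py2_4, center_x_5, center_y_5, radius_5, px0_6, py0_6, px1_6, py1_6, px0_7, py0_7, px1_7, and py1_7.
center_x_1 = 384, center_y_1 = 236, radius_1 = 24, px1_2 = 252, py1_2 = 200, center_x_3 = 100, center_y_3 = 196, radius_3 = 60, px2_4 = 292, py2_4 = 248, center_x_5 = 124, center_y_5 = 316, radius_5 = 36, px0_6 = 256, py0_6 = 100, px1_6 = 300, py1_6 = 168, px0_7 = 208, py0_7 = 264, px1_7 = 344, py1_7 = 340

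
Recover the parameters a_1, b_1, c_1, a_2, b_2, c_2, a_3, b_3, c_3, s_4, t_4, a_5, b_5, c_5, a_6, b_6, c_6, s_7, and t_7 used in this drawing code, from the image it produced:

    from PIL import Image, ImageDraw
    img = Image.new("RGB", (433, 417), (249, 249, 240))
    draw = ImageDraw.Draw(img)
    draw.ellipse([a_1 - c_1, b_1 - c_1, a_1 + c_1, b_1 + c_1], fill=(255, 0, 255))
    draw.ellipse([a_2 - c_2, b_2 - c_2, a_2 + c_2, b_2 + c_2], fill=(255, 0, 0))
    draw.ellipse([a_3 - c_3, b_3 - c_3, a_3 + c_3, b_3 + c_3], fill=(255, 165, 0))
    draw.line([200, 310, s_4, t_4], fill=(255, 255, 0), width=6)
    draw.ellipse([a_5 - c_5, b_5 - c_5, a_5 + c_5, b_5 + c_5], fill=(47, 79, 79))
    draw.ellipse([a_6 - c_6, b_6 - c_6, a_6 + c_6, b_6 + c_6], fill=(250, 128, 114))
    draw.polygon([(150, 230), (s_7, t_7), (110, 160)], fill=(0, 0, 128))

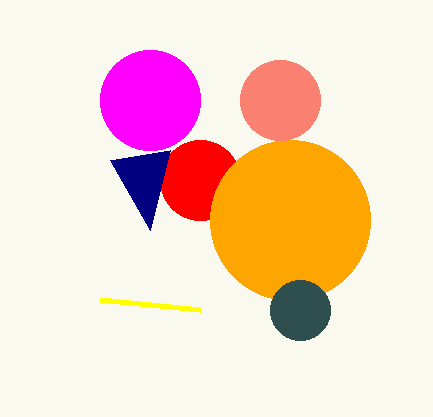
a_1 = 150
b_1 = 100
c_1 = 50
a_2 = 200
b_2 = 180
c_2 = 40
a_3 = 290
b_3 = 220
c_3 = 80
s_4 = 100
t_4 = 300
a_5 = 300
b_5 = 310
c_5 = 30
a_6 = 280
b_6 = 100
c_6 = 40
s_7 = 170
t_7 = 150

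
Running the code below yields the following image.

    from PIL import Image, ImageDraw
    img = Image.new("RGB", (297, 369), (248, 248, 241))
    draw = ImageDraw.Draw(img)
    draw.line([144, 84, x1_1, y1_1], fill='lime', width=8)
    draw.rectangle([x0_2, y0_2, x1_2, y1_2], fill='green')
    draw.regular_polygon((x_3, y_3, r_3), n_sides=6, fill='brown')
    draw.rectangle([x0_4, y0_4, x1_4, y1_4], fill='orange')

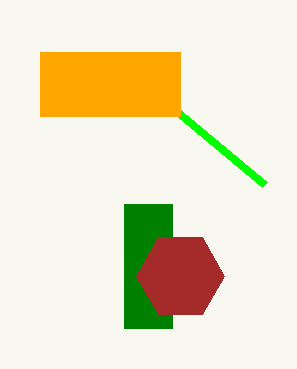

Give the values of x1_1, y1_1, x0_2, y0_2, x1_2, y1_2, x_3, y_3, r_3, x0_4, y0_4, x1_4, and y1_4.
x1_1 = 264; y1_1 = 184; x0_2 = 124; y0_2 = 204; x1_2 = 172; y1_2 = 328; x_3 = 180; y_3 = 276; r_3 = 44; x0_4 = 40; y0_4 = 52; x1_4 = 180; y1_4 = 116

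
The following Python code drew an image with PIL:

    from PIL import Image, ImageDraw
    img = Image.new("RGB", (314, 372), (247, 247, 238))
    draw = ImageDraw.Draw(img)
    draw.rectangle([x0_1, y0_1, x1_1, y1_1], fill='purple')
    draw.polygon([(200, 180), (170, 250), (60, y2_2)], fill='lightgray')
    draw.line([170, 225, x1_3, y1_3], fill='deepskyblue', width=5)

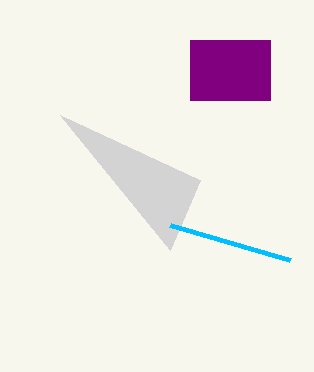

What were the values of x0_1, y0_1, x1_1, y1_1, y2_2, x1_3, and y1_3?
x0_1 = 190
y0_1 = 40
x1_1 = 270
y1_1 = 100
y2_2 = 115
x1_3 = 290
y1_3 = 260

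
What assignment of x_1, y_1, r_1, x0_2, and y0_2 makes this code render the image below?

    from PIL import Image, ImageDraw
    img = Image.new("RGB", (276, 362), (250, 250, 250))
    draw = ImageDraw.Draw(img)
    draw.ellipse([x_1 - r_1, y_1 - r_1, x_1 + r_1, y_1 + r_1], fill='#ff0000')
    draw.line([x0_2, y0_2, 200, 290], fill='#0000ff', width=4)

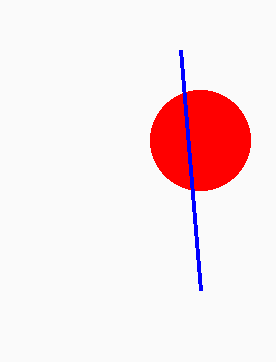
x_1 = 200
y_1 = 140
r_1 = 50
x0_2 = 180
y0_2 = 50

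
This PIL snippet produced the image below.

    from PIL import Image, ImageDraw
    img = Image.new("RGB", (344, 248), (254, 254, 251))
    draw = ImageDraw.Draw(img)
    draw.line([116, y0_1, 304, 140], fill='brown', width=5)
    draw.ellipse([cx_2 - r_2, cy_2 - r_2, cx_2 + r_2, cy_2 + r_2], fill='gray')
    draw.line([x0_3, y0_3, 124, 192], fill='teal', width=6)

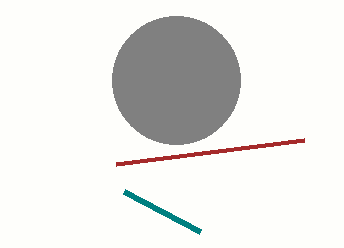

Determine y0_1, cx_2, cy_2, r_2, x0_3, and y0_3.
y0_1 = 164
cx_2 = 176
cy_2 = 80
r_2 = 64
x0_3 = 200
y0_3 = 232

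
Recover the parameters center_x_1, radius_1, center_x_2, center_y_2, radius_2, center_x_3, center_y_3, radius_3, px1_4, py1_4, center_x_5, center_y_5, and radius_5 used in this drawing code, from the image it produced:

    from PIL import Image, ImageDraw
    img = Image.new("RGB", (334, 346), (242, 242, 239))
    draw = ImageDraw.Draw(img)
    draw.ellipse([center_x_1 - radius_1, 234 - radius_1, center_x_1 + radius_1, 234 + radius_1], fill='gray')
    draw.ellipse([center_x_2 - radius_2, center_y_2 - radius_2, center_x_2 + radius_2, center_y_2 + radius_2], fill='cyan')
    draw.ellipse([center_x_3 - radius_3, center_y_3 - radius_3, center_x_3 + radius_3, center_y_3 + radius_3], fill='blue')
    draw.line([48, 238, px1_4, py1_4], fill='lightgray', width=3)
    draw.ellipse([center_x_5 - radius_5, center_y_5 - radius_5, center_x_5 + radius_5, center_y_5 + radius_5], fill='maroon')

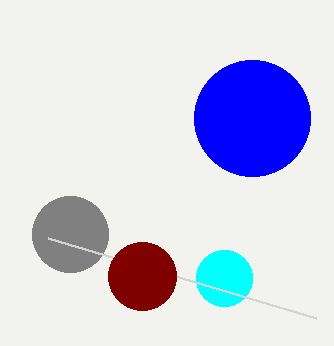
center_x_1 = 70, radius_1 = 38, center_x_2 = 224, center_y_2 = 278, radius_2 = 28, center_x_3 = 252, center_y_3 = 118, radius_3 = 58, px1_4 = 316, py1_4 = 318, center_x_5 = 142, center_y_5 = 276, radius_5 = 34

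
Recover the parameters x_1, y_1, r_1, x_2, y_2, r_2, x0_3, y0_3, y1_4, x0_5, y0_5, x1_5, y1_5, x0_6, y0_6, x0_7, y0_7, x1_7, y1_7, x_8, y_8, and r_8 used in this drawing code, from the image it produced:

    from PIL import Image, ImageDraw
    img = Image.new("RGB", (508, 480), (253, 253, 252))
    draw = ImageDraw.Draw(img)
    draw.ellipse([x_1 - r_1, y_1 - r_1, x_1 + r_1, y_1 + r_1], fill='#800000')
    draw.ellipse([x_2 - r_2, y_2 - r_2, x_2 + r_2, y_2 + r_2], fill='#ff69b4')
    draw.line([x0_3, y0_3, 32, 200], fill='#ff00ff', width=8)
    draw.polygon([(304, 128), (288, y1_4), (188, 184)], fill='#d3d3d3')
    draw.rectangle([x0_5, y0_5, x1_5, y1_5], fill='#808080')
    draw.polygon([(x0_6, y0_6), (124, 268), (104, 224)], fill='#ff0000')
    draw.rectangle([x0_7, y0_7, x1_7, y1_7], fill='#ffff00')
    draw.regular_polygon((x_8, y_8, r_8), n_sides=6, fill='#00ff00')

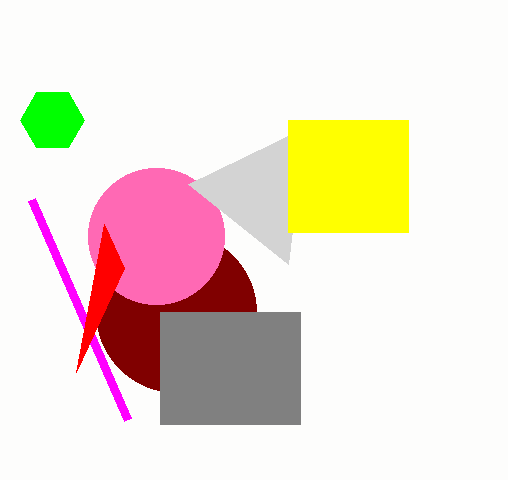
x_1 = 176, y_1 = 312, r_1 = 80, x_2 = 156, y_2 = 236, r_2 = 68, x0_3 = 128, y0_3 = 420, y1_4 = 264, x0_5 = 160, y0_5 = 312, x1_5 = 300, y1_5 = 424, x0_6 = 76, y0_6 = 372, x0_7 = 288, y0_7 = 120, x1_7 = 408, y1_7 = 232, x_8 = 52, y_8 = 120, r_8 = 32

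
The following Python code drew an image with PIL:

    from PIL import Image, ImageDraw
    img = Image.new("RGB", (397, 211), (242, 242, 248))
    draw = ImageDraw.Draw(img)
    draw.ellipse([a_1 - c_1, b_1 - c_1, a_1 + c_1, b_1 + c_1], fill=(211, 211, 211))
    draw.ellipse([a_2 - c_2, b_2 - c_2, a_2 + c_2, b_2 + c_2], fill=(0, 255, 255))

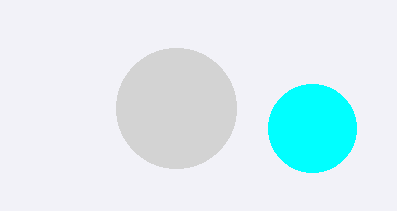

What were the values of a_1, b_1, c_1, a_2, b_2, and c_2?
a_1 = 176; b_1 = 108; c_1 = 60; a_2 = 312; b_2 = 128; c_2 = 44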